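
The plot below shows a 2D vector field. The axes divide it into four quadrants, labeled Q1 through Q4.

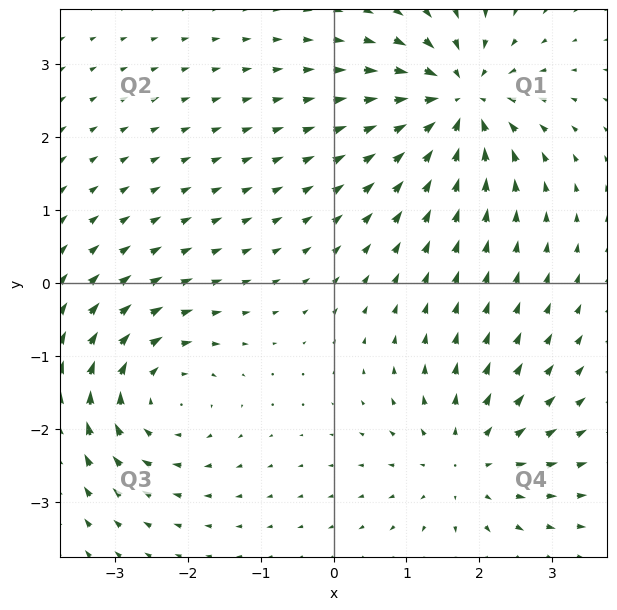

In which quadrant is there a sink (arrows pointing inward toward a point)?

Q1

The sink sits at approximately (1.7, 2.5), which lies in quadrant Q1. The divergence there is about -5, negative as expected for a sink.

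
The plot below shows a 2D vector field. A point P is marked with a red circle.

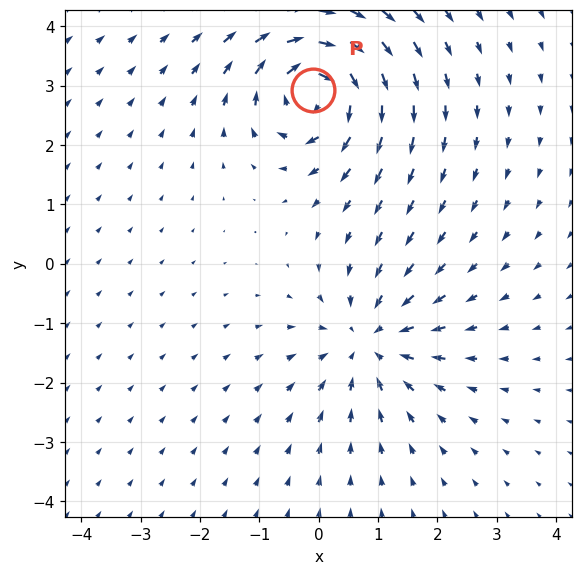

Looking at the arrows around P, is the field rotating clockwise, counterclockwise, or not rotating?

clockwise

Near P at (-0.1, 2.9) the arrows circulate clockwise. The curl (z-component) there is about -7; negative curl means clockwise rotation.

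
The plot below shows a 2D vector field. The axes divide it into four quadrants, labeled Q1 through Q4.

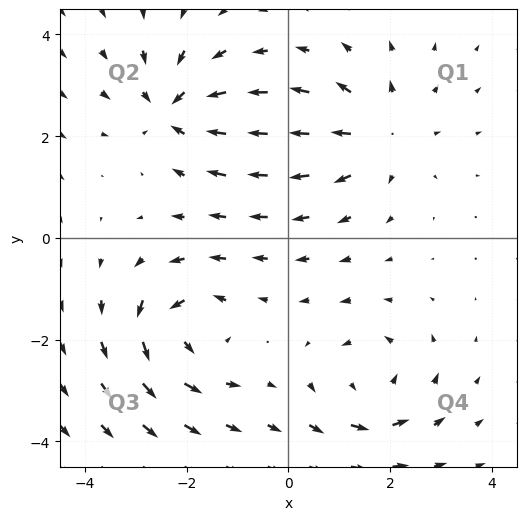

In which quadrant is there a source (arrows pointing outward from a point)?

The source sits at approximately (1.8, 2.0), which lies in quadrant Q1. The divergence there is about +3, positive as expected for a source.

Q1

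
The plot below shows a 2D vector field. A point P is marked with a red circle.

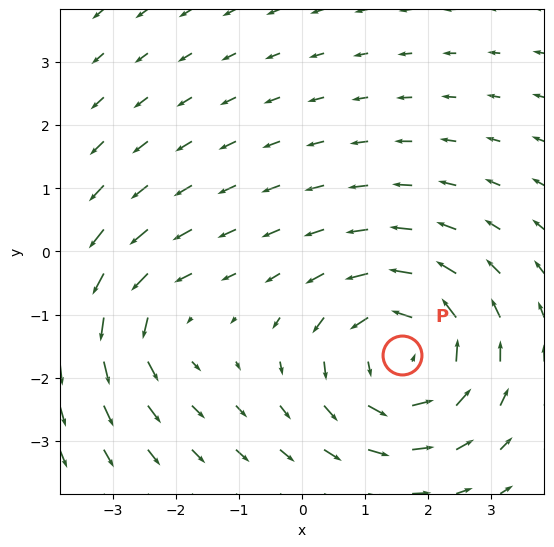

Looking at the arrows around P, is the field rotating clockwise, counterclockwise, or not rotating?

Near P at (1.6, -1.6) the arrows circulate counterclockwise. The curl (z-component) there is about +4; positive curl means counterclockwise rotation.

counterclockwise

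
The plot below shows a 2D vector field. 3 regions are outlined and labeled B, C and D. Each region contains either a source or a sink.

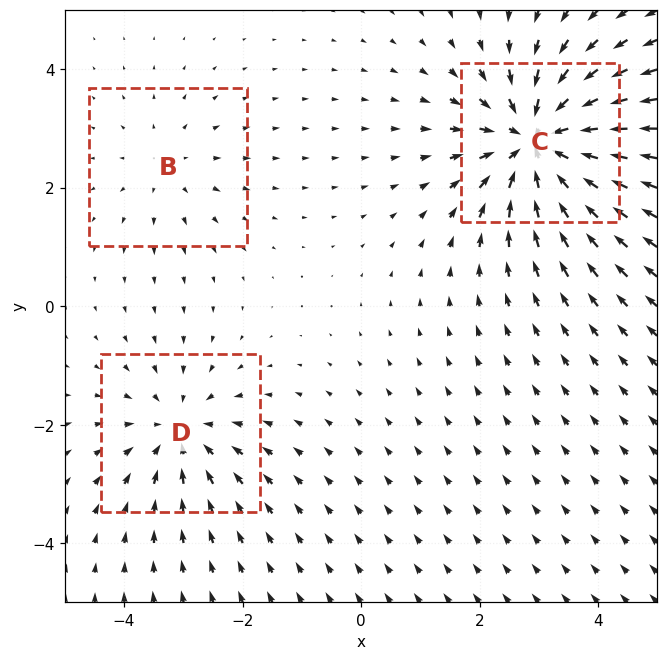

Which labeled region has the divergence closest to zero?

B

Divergence at each region's feature centre — B: about +2, C: about -5, D: about -3. Region B is closest to zero.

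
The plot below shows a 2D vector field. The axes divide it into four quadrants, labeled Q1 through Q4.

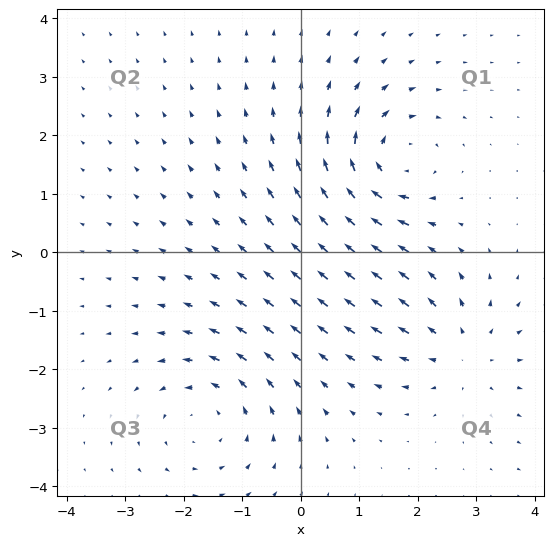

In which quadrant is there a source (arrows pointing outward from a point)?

The source sits at approximately (2.8, -1.7), which lies in quadrant Q4. The divergence there is about +3, positive as expected for a source.

Q4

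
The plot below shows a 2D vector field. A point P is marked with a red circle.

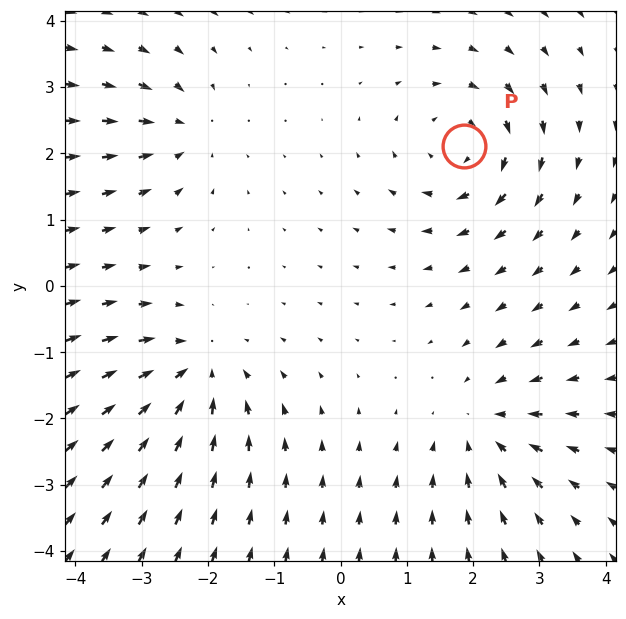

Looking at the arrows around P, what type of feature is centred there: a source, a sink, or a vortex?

vortex

At P (1.9, 2.1) the arrows circulate clockwise. Divergence ≈0, curl about -5 — near-zero divergence with nonzero curl is a vortex.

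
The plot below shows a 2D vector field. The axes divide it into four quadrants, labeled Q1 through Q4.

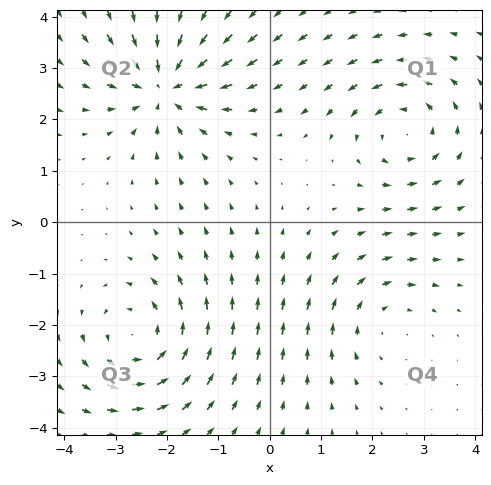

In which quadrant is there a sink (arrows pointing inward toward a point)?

Q2

The sink sits at approximately (-2.0, 2.7), which lies in quadrant Q2. The divergence there is about -6, negative as expected for a sink.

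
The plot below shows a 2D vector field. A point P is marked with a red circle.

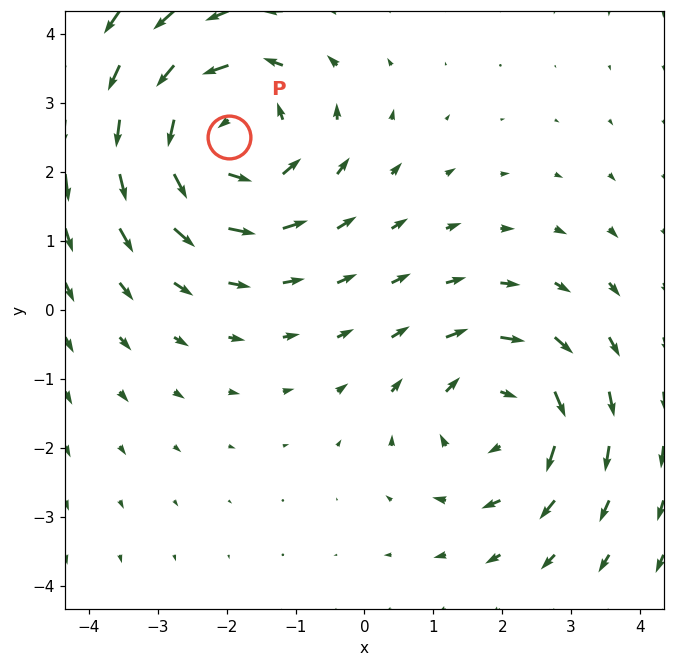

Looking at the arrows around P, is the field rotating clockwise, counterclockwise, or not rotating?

Near P at (-2.0, 2.5) the arrows circulate counterclockwise. The curl (z-component) there is about +4; positive curl means counterclockwise rotation.

counterclockwise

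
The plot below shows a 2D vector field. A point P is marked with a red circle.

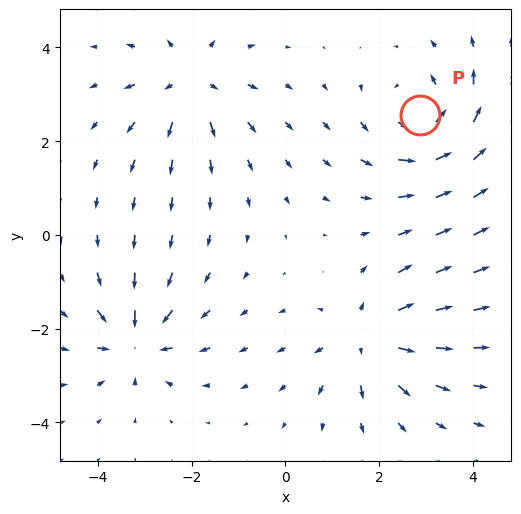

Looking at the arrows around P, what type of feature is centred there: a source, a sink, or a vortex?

At P (2.9, 2.6) the arrows circulate counterclockwise. Divergence ≈0, curl about +3 — near-zero divergence with nonzero curl is a vortex.

vortex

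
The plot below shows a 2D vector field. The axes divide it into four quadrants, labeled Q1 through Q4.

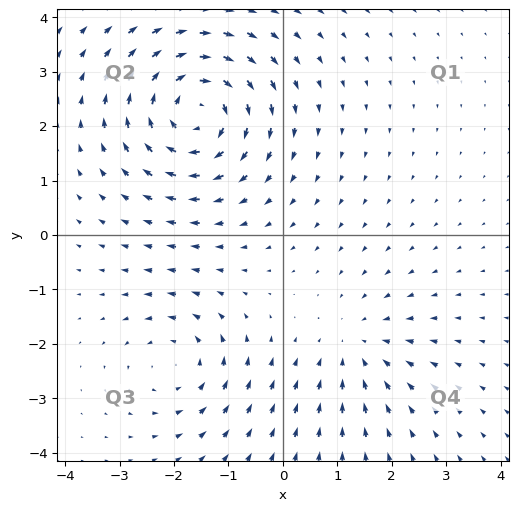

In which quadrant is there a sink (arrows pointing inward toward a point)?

The sink sits at approximately (1.4, -2.1), which lies in quadrant Q4. The divergence there is about -3, negative as expected for a sink.

Q4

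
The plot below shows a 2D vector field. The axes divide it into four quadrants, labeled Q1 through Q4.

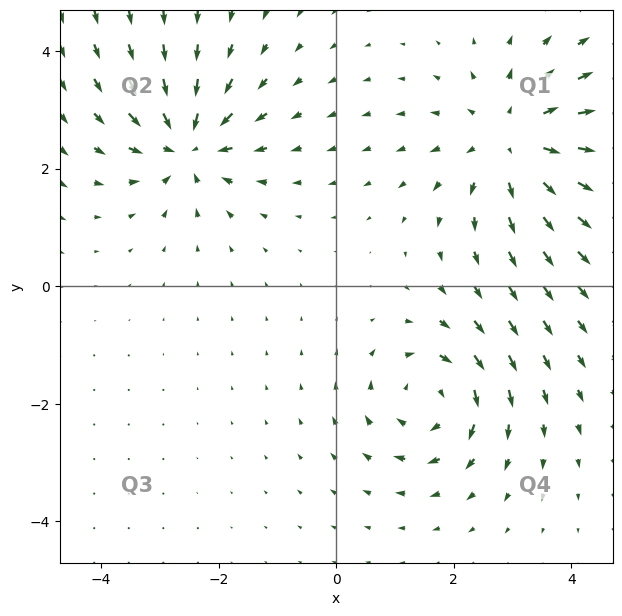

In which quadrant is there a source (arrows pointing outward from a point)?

Q1

The source sits at approximately (3.0, 2.5), which lies in quadrant Q1. The divergence there is about +3, positive as expected for a source.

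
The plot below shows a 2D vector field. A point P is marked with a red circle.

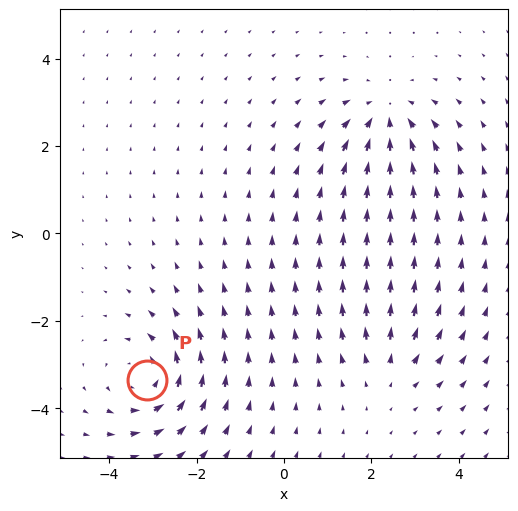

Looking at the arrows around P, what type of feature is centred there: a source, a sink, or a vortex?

At P (-3.1, -3.4) the arrows circulate counterclockwise. Divergence ≈0, curl about +5 — near-zero divergence with nonzero curl is a vortex.

vortex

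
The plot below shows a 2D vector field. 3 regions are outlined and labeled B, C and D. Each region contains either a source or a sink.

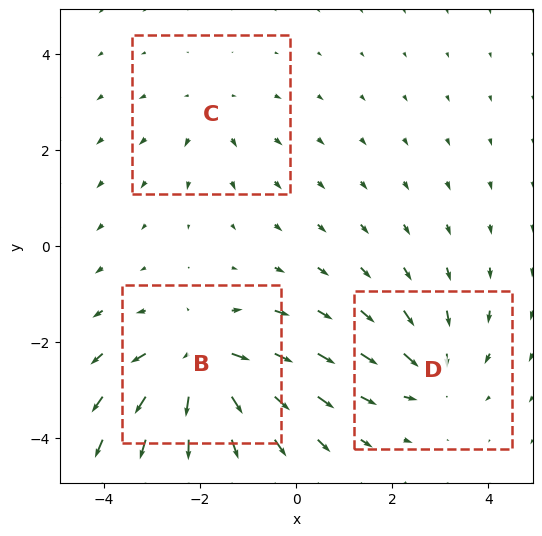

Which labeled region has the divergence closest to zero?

Divergence at each region's feature centre — B: about +5, C: about +2, D: about -3. Region C is closest to zero.

C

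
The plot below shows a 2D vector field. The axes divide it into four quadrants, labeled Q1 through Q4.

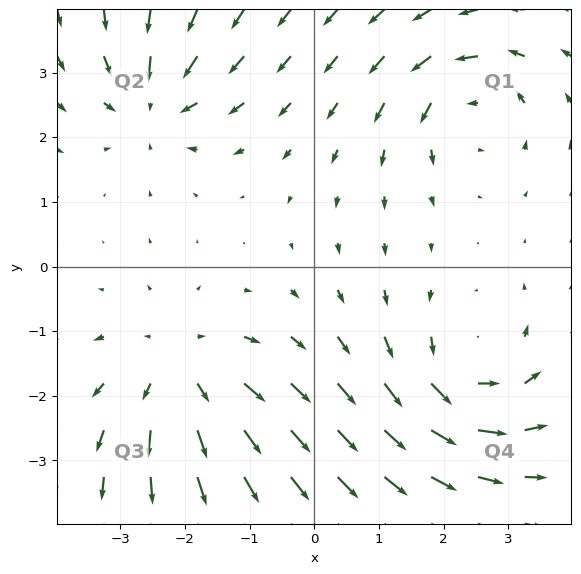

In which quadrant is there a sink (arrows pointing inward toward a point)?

Q2

The sink sits at approximately (-2.5, 2.6), which lies in quadrant Q2. The divergence there is about -4, negative as expected for a sink.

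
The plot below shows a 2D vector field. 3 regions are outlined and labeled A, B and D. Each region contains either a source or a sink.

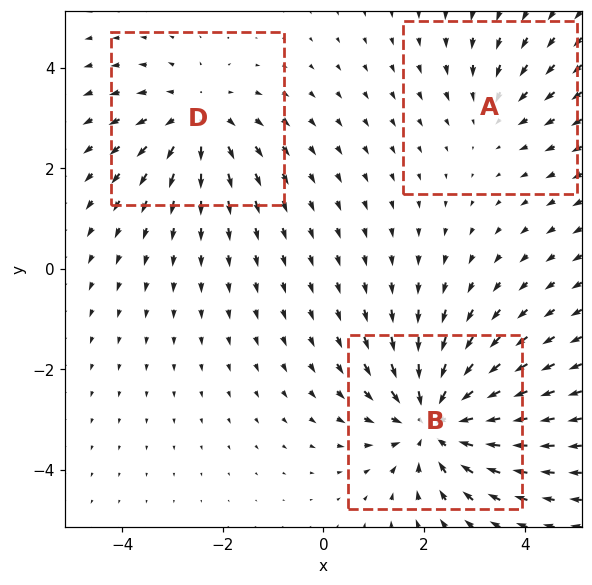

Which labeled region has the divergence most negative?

B

Divergence at each region's feature centre — A: about -2, B: about -4, D: about +3. Region B is most negative.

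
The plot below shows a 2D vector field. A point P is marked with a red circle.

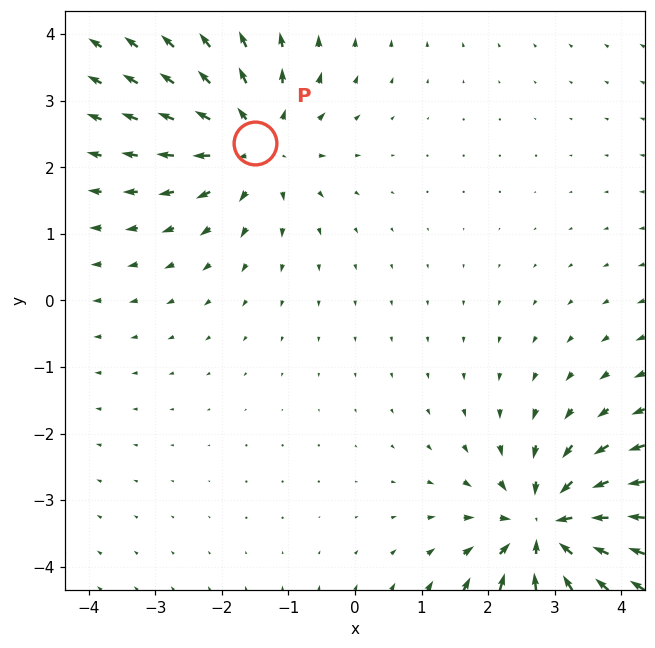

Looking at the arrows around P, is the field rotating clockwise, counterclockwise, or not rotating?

Near P at (-1.5, 2.4) the arrows show no circulation. The curl there is ≈0.

not rotating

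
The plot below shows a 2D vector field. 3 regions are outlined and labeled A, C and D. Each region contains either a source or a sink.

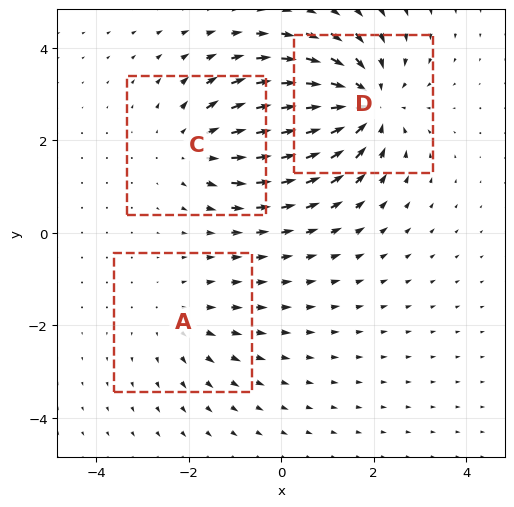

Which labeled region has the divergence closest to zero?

A

Divergence at each region's feature centre — A: about +2, C: about +3, D: about -4. Region A is closest to zero.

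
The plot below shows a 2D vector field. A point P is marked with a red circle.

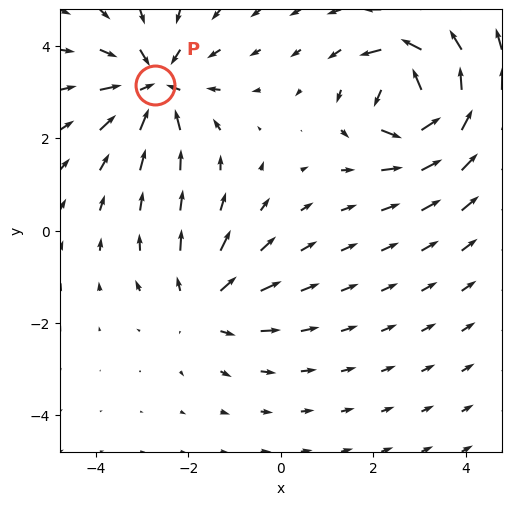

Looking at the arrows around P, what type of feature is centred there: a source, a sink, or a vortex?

At P (-2.7, 3.1) the arrows converge inward. Divergence about -5, curl ≈0 — negative divergence with near-zero curl is a sink.

sink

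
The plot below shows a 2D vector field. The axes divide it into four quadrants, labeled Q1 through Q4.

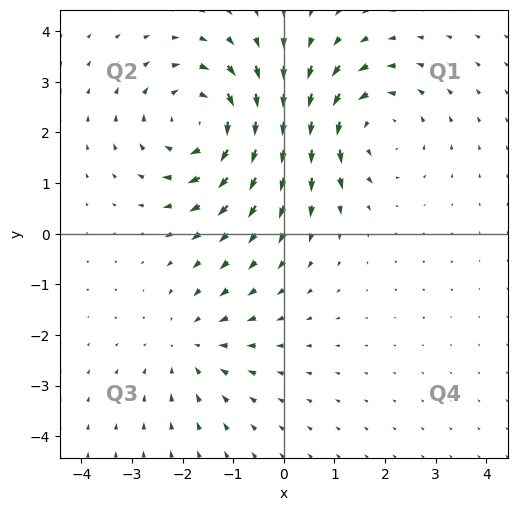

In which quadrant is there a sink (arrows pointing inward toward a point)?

The sink sits at approximately (-1.8, -2.2), which lies in quadrant Q3. The divergence there is about -2, negative as expected for a sink.

Q3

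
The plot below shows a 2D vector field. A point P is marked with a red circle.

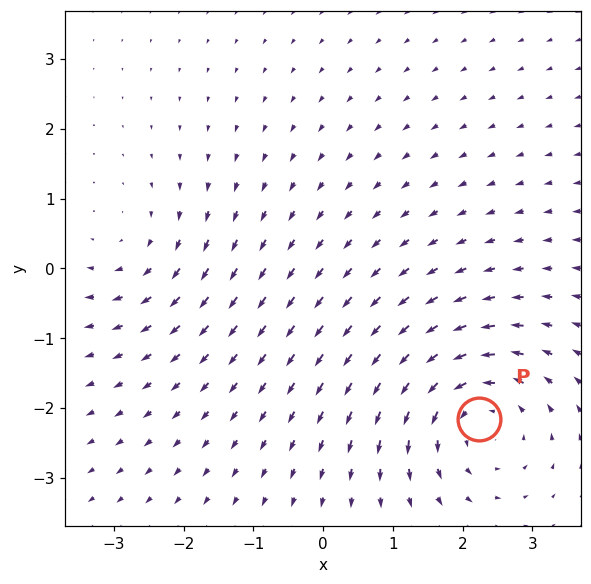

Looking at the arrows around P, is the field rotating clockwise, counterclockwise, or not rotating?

Near P at (2.2, -2.2) the arrows circulate counterclockwise. The curl (z-component) there is about +5; positive curl means counterclockwise rotation.

counterclockwise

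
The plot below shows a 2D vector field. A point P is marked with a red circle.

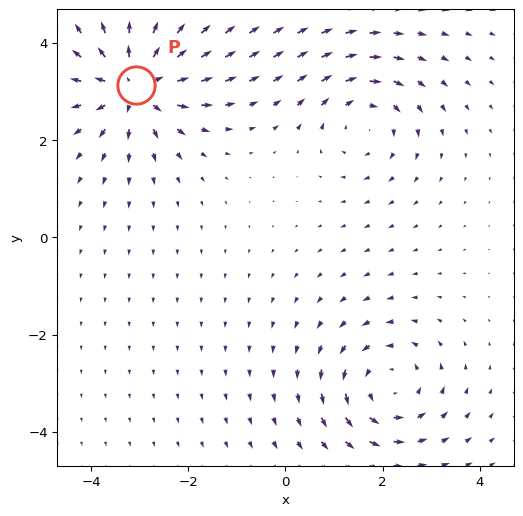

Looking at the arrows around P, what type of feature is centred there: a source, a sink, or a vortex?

source

At P (-3.1, 3.1) the arrows spread outward. Divergence about +6, curl ≈0 — positive divergence with near-zero curl is a source.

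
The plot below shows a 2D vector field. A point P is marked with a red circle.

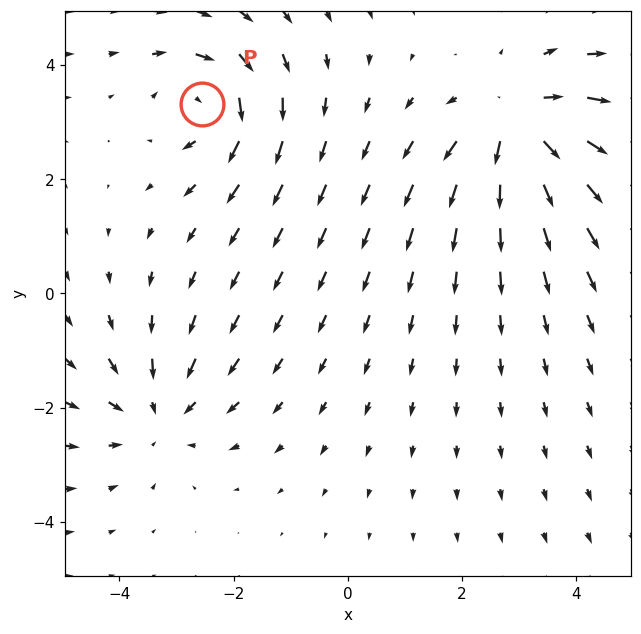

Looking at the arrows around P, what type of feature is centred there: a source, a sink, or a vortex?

vortex

At P (-2.5, 3.3) the arrows circulate clockwise. Divergence ≈0, curl about -4 — near-zero divergence with nonzero curl is a vortex.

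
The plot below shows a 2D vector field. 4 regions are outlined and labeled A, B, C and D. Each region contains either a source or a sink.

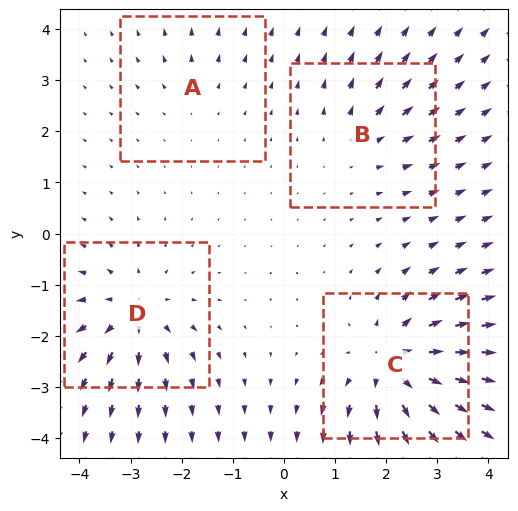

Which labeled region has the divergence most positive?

Divergence at each region's feature centre — A: about +2, B: about +3, C: about +8, D: about +6. Region C is most positive.

C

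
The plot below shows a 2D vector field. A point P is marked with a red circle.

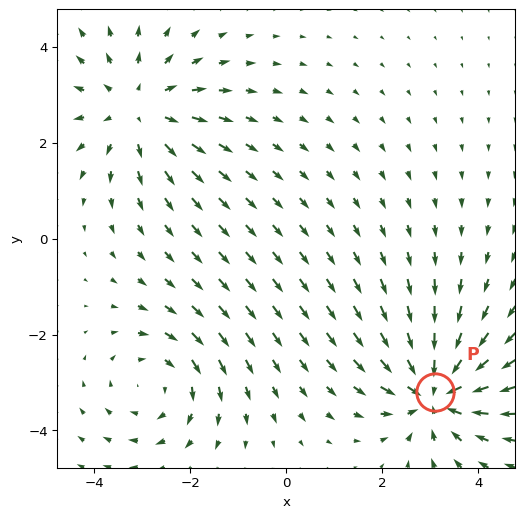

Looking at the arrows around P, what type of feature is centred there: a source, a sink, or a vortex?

At P (3.1, -3.2) the arrows converge inward. Divergence about -4, curl ≈0 — negative divergence with near-zero curl is a sink.

sink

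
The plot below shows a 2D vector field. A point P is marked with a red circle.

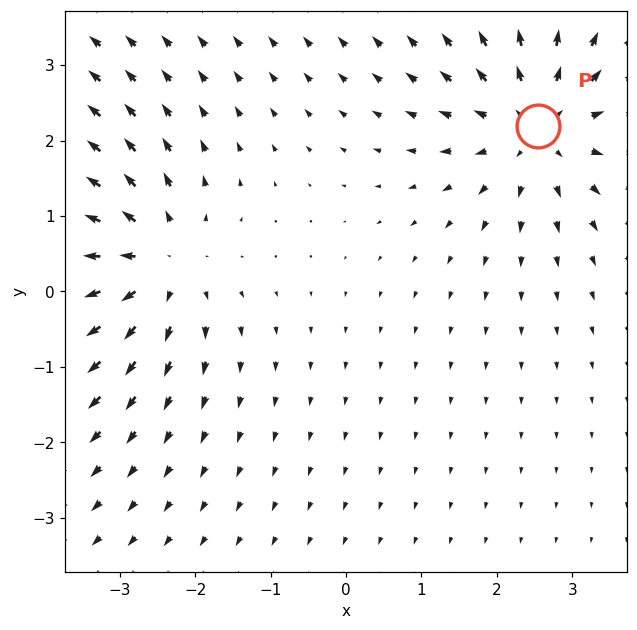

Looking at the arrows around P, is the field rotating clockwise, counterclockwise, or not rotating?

Near P at (2.5, 2.2) the arrows show no circulation. The curl there is ≈0.

not rotating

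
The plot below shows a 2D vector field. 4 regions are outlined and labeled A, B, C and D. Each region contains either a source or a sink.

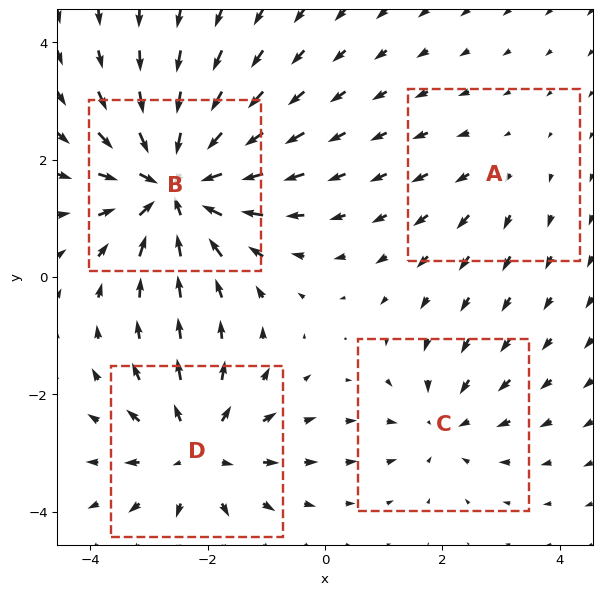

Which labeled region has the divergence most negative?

B

Divergence at each region's feature centre — A: about +2, B: about -7, C: about -3, D: about +5. Region B is most negative.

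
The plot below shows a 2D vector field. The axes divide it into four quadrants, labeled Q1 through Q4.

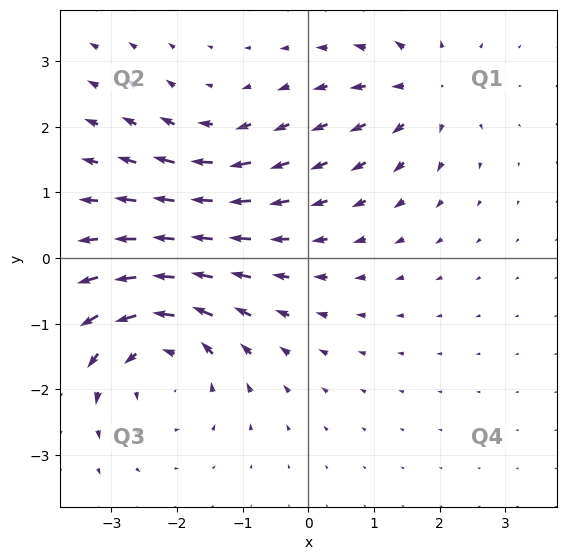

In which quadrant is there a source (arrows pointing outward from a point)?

The source sits at approximately (1.8, 2.6), which lies in quadrant Q1. The divergence there is about +3, positive as expected for a source.

Q1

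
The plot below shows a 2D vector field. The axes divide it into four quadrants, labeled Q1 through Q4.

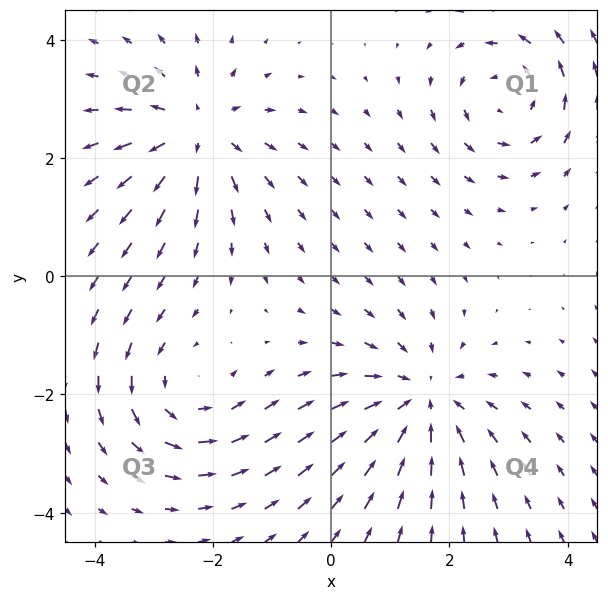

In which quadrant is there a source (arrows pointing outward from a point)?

Q2

The source sits at approximately (-2.3, 2.4), which lies in quadrant Q2. The divergence there is about +5, positive as expected for a source.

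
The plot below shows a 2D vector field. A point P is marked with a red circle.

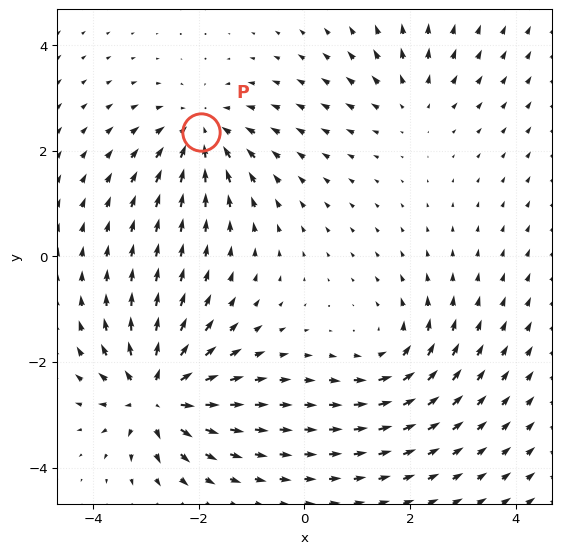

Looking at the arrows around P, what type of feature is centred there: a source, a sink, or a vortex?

sink

At P (-2.0, 2.4) the arrows converge inward. Divergence about -4, curl ≈0 — negative divergence with near-zero curl is a sink.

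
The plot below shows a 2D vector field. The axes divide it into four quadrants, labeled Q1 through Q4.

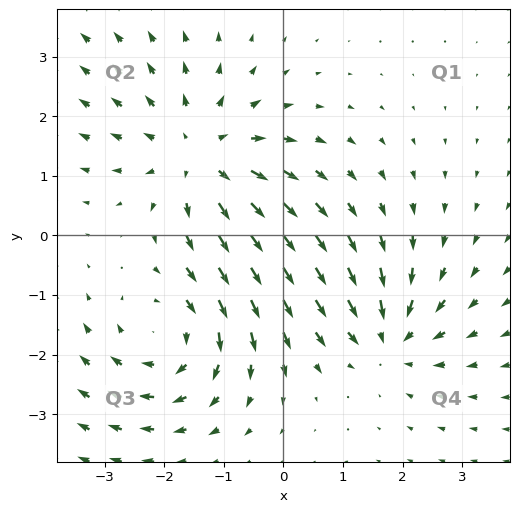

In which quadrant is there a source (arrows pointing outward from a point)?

The source sits at approximately (-1.4, 1.3), which lies in quadrant Q2. The divergence there is about +4, positive as expected for a source.

Q2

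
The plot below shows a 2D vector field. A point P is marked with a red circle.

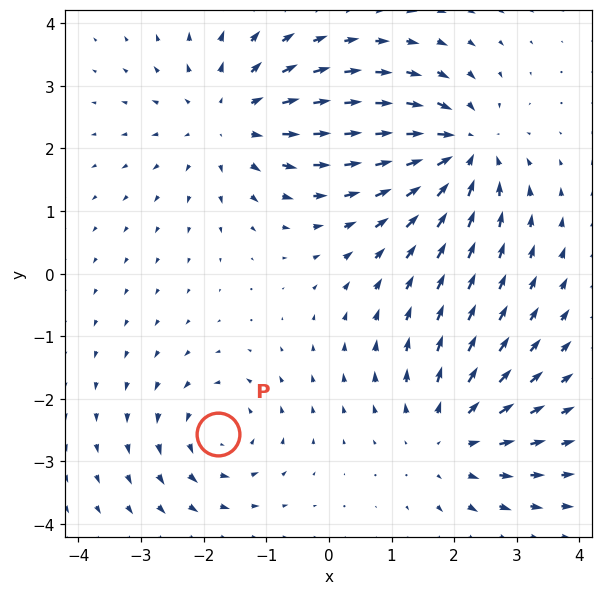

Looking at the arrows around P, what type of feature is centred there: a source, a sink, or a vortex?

At P (-1.8, -2.6) the arrows circulate counterclockwise. Divergence ≈0, curl about +4 — near-zero divergence with nonzero curl is a vortex.

vortex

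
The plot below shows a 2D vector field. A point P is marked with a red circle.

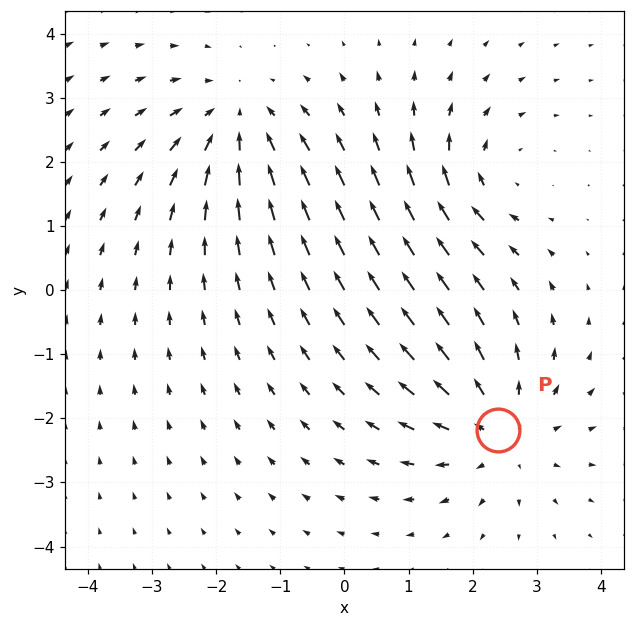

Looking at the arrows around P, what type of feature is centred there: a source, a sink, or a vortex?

source

At P (2.4, -2.2) the arrows spread outward. Divergence about +4, curl ≈0 — positive divergence with near-zero curl is a source.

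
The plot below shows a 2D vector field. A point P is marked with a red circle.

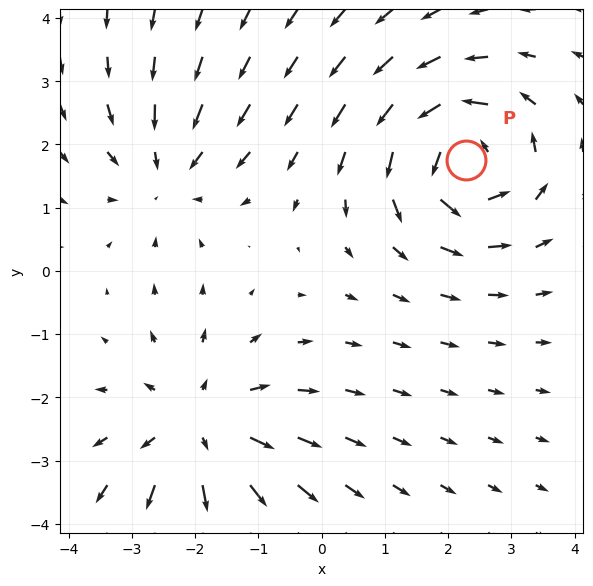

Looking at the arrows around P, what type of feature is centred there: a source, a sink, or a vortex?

vortex

At P (2.3, 1.8) the arrows circulate counterclockwise. Divergence ≈0, curl about +6 — near-zero divergence with nonzero curl is a vortex.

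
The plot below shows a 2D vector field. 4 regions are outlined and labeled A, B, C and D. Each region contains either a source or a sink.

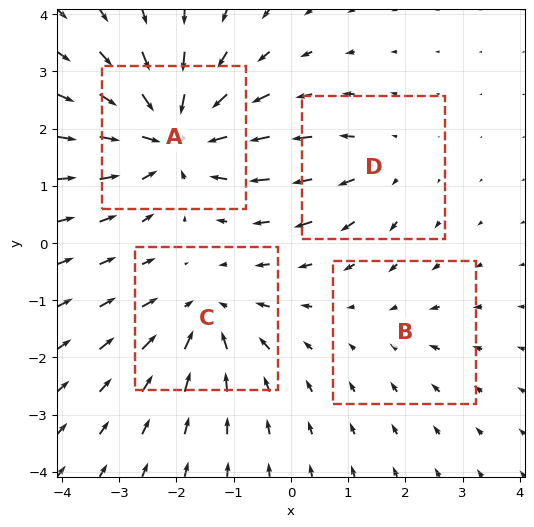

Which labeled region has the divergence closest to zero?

Divergence at each region's feature centre — A: about -7, B: about -2, C: about -4, D: about +3. Region B is closest to zero.

B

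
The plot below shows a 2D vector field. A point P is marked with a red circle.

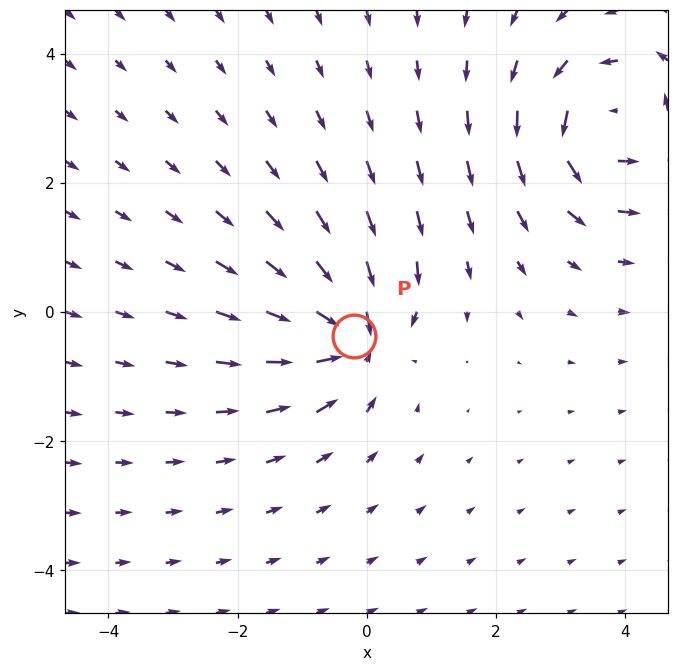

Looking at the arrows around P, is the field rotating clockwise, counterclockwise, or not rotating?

not rotating

Near P at (-0.2, -0.4) the arrows show no circulation. The curl there is ≈0.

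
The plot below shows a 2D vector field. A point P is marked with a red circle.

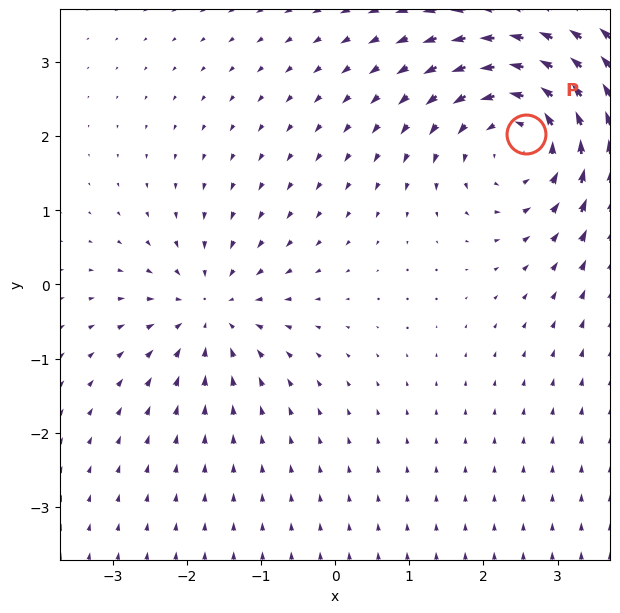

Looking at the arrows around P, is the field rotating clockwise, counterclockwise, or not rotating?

Near P at (2.6, 2.0) the arrows circulate counterclockwise. The curl (z-component) there is about +4; positive curl means counterclockwise rotation.

counterclockwise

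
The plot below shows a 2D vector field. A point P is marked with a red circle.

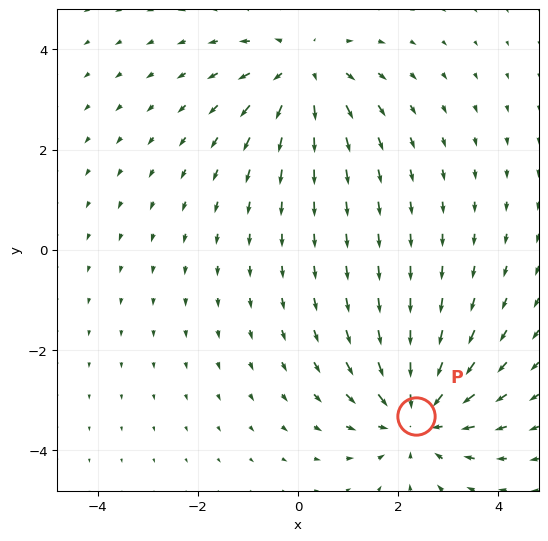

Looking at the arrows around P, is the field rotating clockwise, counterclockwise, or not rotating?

Near P at (2.4, -3.3) the arrows show no circulation. The curl there is ≈0.

not rotating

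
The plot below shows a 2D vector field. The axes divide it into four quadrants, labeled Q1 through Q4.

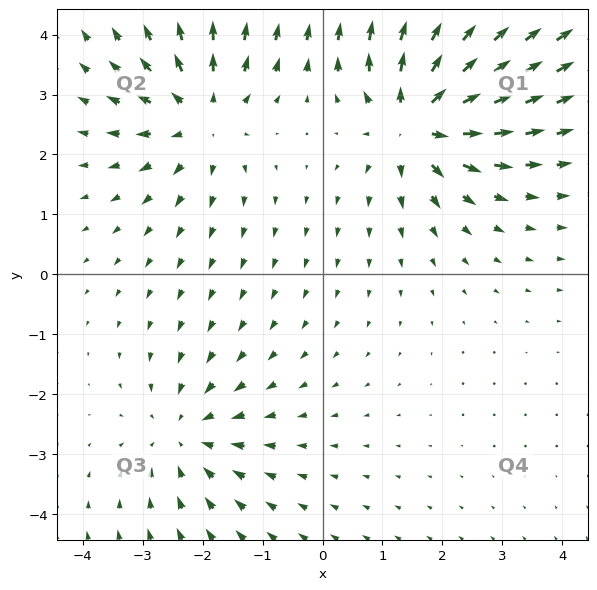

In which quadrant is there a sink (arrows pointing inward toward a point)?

Q3

The sink sits at approximately (-2.3, -2.7), which lies in quadrant Q3. The divergence there is about -3, negative as expected for a sink.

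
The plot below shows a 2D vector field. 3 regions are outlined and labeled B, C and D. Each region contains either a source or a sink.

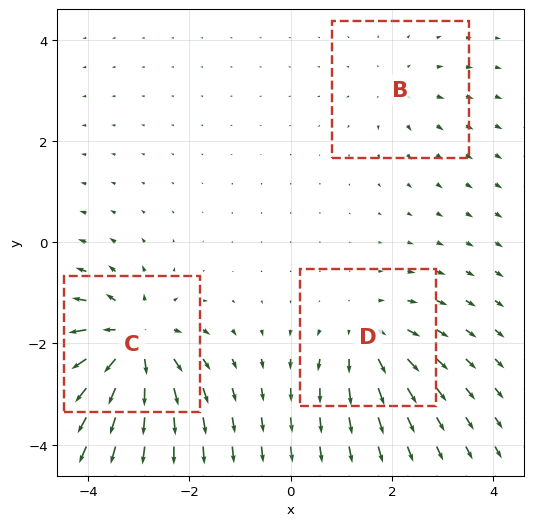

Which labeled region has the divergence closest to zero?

B

Divergence at each region's feature centre — B: about +2, C: about +6, D: about +3. Region B is closest to zero.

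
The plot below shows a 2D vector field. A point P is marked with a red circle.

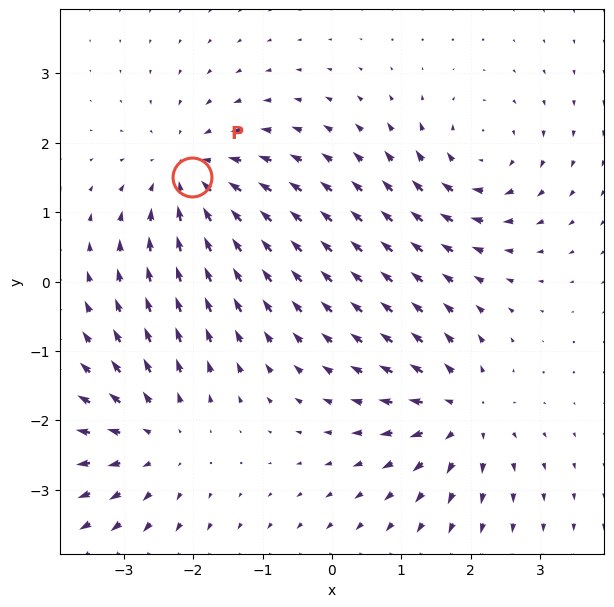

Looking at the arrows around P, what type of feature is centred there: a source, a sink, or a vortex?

At P (-2.0, 1.5) the arrows converge inward. Divergence about -4, curl ≈0 — negative divergence with near-zero curl is a sink.

sink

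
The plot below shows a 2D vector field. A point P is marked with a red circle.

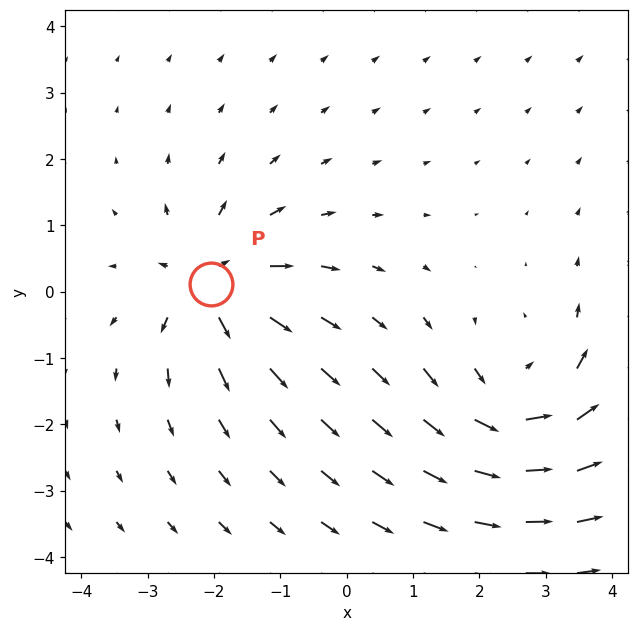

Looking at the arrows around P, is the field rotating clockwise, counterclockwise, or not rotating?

Near P at (-2.0, 0.1) the arrows show no circulation. The curl there is ≈0.

not rotating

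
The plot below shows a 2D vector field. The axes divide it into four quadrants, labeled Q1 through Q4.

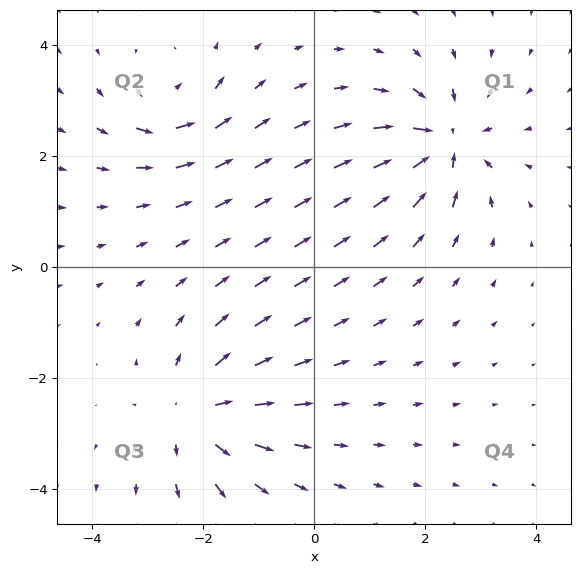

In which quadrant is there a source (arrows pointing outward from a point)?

The source sits at approximately (-2.1, -2.7), which lies in quadrant Q3. The divergence there is about +5, positive as expected for a source.

Q3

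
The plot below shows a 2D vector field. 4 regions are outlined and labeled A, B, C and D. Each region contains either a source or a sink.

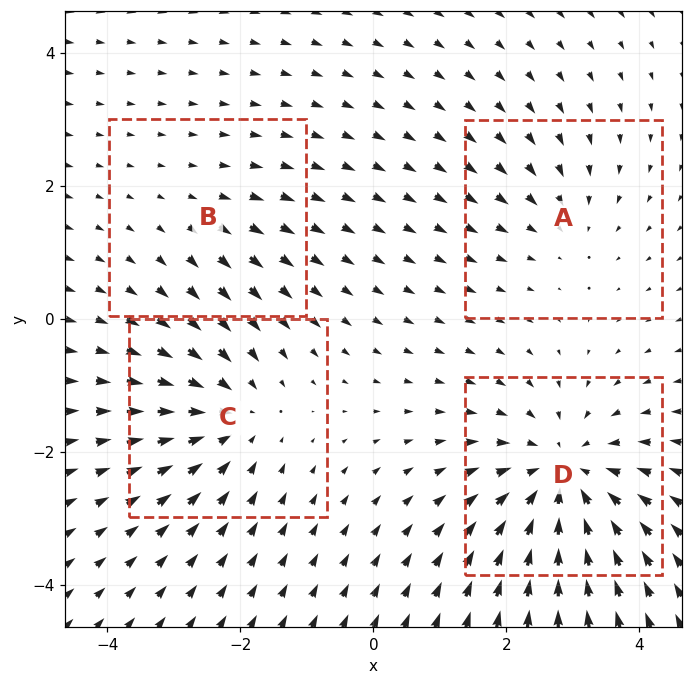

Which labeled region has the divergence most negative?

Divergence at each region's feature centre — A: about -3, B: about +2, C: about -4, D: about -6. Region D is most negative.

D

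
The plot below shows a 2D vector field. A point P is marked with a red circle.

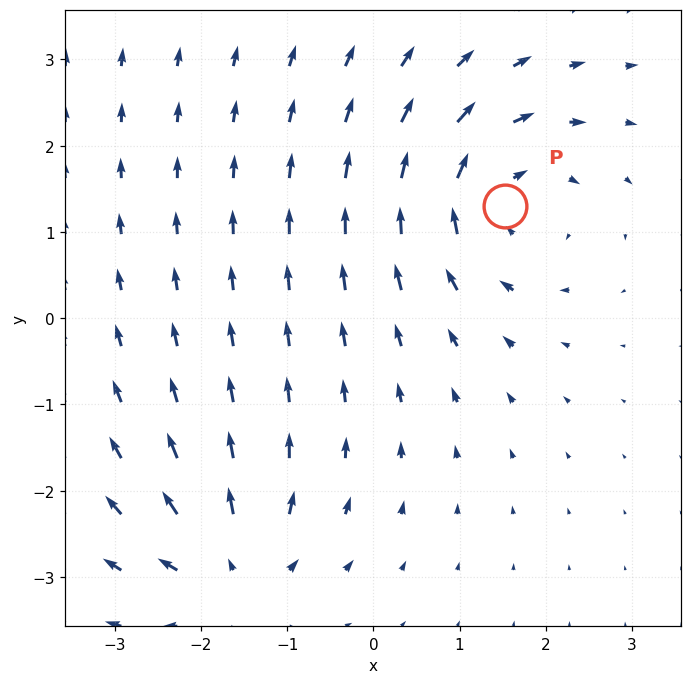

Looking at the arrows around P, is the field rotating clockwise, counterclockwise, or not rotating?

Near P at (1.5, 1.3) the arrows circulate clockwise. The curl (z-component) there is about -5; negative curl means clockwise rotation.

clockwise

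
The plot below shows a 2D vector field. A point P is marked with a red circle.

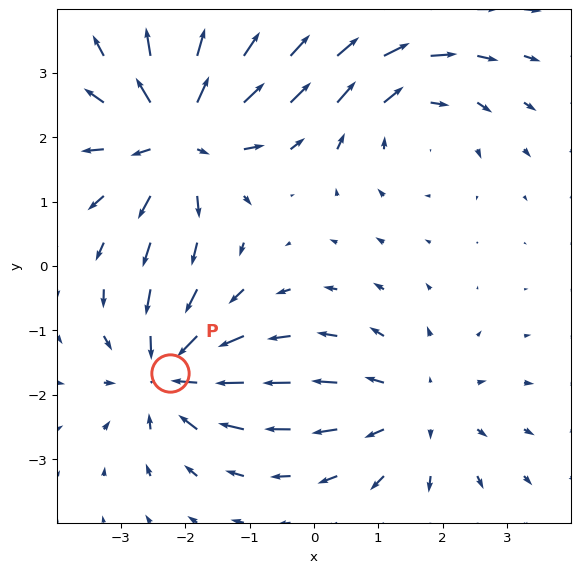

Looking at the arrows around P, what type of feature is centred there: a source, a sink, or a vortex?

At P (-2.2, -1.7) the arrows converge inward. Divergence about -5, curl ≈0 — negative divergence with near-zero curl is a sink.

sink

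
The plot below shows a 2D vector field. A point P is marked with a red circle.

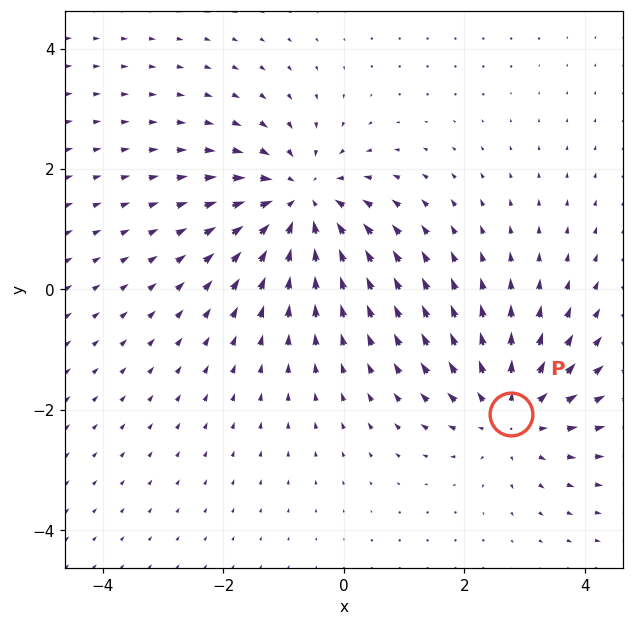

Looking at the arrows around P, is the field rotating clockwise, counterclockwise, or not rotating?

not rotating

Near P at (2.8, -2.1) the arrows show no circulation. The curl there is ≈0.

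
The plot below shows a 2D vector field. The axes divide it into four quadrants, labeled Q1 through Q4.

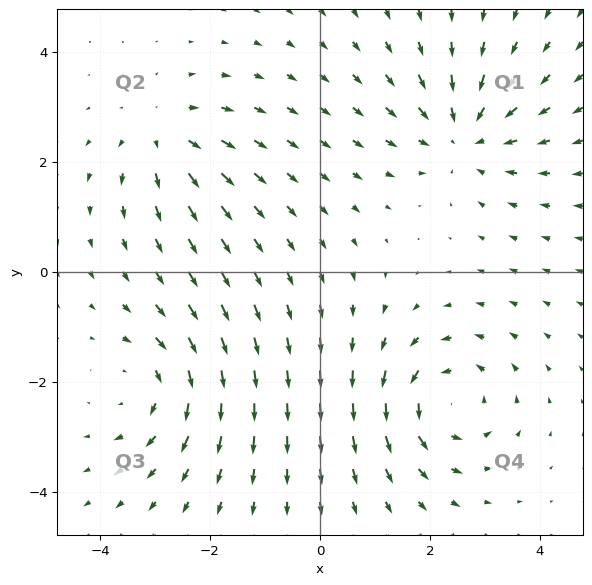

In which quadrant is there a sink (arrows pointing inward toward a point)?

The sink sits at approximately (2.6, 2.5), which lies in quadrant Q1. The divergence there is about -3, negative as expected for a sink.

Q1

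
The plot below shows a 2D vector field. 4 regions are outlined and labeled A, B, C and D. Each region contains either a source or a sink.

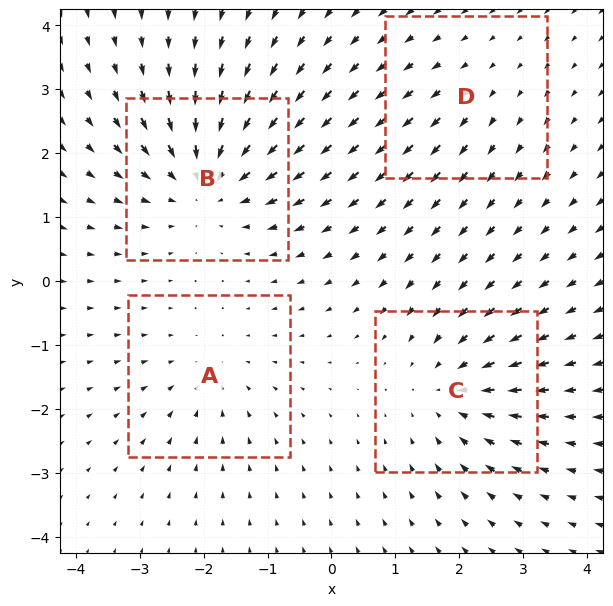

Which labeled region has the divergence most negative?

Divergence at each region's feature centre — A: about -3, B: about -6, C: about -4, D: about +2. Region B is most negative.

B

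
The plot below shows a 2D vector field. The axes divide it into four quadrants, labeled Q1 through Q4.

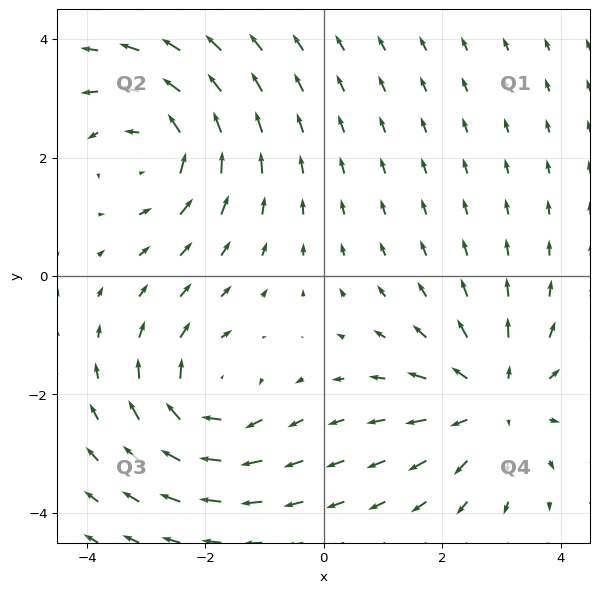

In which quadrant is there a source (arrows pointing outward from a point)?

Q4

The source sits at approximately (2.9, -2.1), which lies in quadrant Q4. The divergence there is about +4, positive as expected for a source.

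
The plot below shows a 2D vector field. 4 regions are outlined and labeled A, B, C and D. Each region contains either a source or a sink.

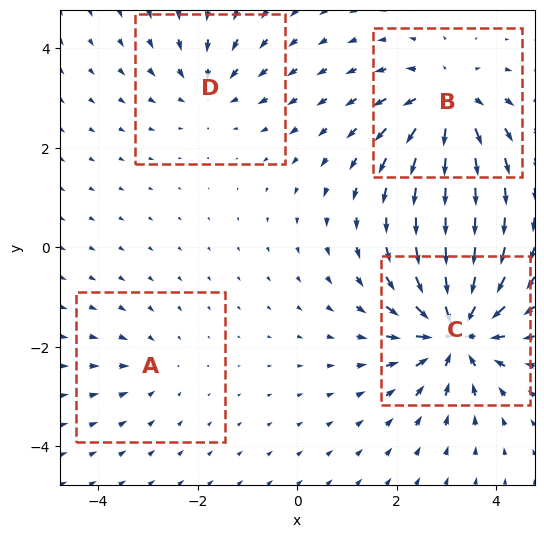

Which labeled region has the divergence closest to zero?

A

Divergence at each region's feature centre — A: about -2, B: about +6, C: about -8, D: about -4. Region A is closest to zero.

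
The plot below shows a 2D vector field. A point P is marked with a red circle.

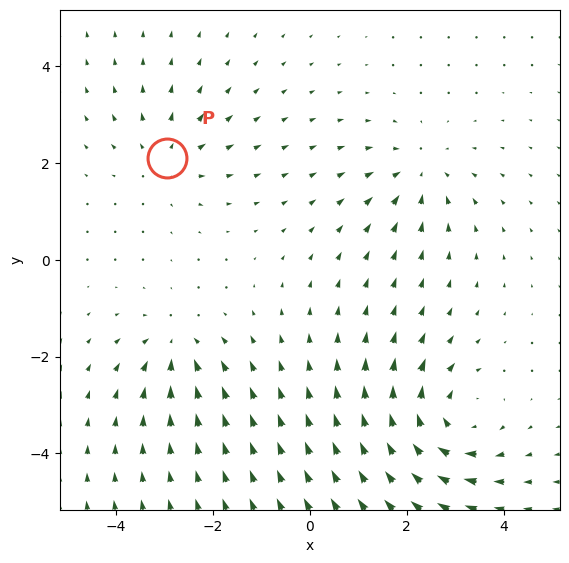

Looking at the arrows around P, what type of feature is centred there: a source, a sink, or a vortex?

source

At P (-3.0, 2.1) the arrows spread outward. Divergence about +3, curl ≈0 — positive divergence with near-zero curl is a source.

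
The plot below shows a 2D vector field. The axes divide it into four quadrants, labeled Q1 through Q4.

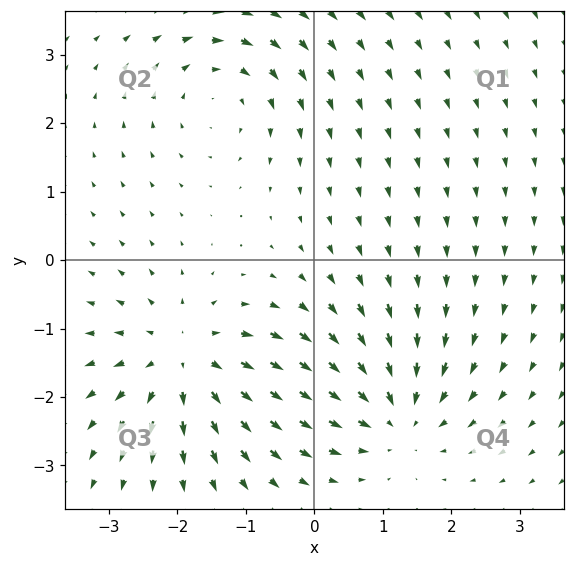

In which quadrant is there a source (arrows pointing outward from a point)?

Q3

The source sits at approximately (-1.9, -1.5), which lies in quadrant Q3. The divergence there is about +5, positive as expected for a source.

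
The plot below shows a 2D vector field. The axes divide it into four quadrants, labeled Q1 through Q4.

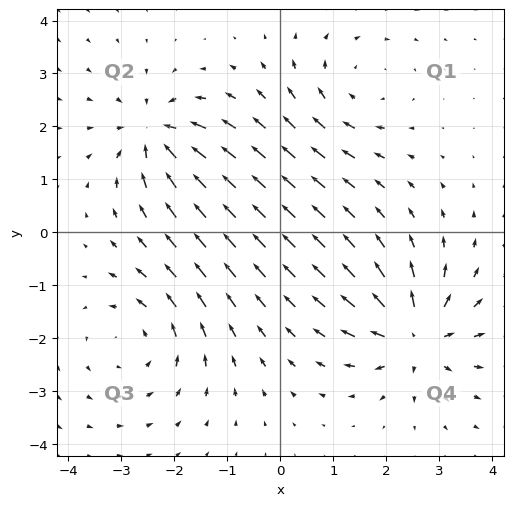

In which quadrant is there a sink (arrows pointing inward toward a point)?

The sink sits at approximately (-2.3, 1.8), which lies in quadrant Q2. The divergence there is about -6, negative as expected for a sink.

Q2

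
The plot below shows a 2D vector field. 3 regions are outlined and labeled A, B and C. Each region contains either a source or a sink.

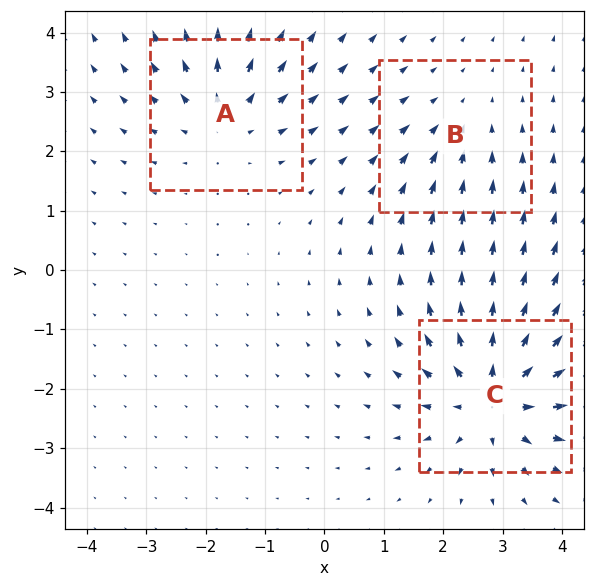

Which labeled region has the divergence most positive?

Divergence at each region's feature centre — A: about +3, B: about -2, C: about +5. Region C is most positive.

C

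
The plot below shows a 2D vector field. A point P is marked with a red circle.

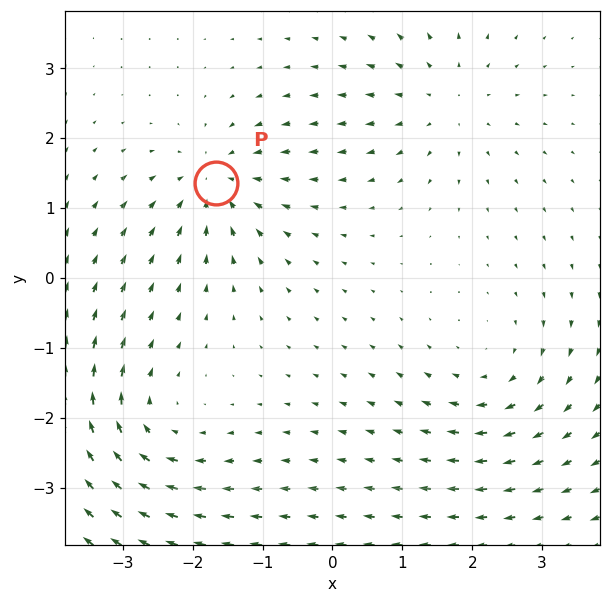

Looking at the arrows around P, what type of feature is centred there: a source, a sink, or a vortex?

sink

At P (-1.7, 1.4) the arrows converge inward. Divergence about -5, curl ≈0 — negative divergence with near-zero curl is a sink.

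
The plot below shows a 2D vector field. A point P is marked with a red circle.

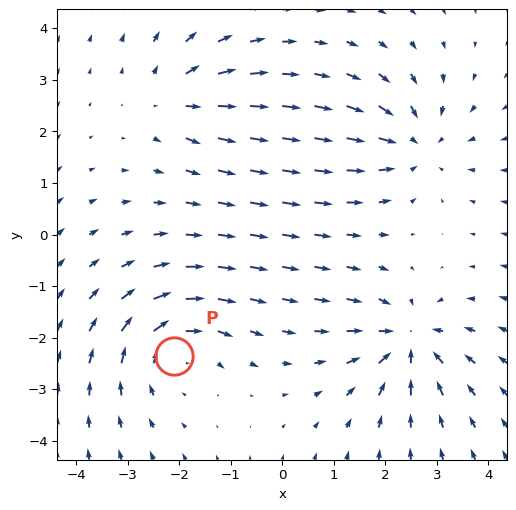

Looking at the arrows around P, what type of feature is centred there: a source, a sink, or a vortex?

At P (-2.1, -2.4) the arrows circulate clockwise. Divergence ≈0, curl about -4 — near-zero divergence with nonzero curl is a vortex.

vortex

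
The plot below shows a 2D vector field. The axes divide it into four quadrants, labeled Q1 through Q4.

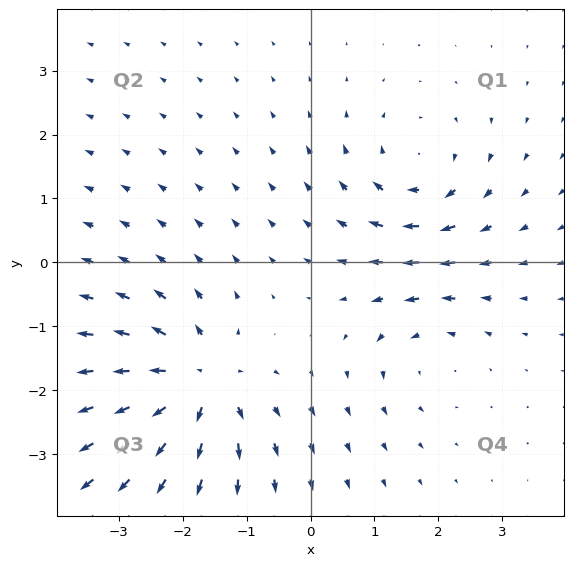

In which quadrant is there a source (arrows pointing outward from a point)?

Q3

The source sits at approximately (-1.8, -1.9), which lies in quadrant Q3. The divergence there is about +6, positive as expected for a source.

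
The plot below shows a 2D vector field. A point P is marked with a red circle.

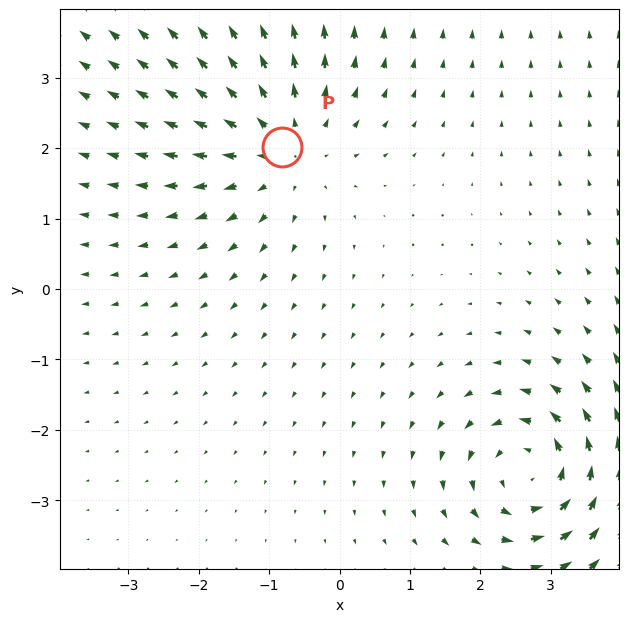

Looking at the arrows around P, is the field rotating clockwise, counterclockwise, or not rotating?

not rotating

Near P at (-0.8, 2.0) the arrows show no circulation. The curl there is ≈0.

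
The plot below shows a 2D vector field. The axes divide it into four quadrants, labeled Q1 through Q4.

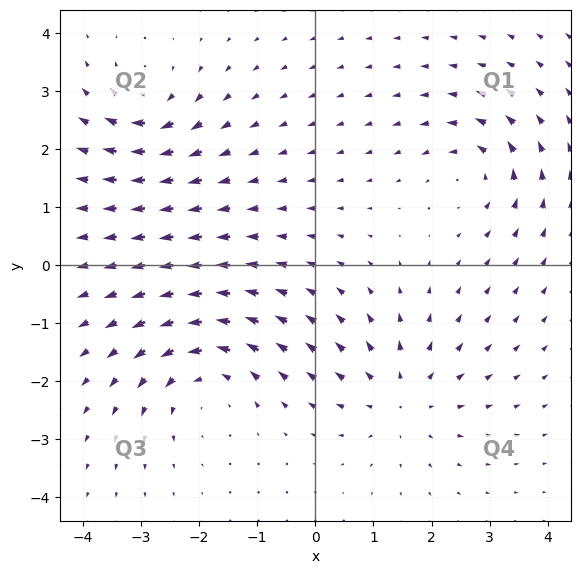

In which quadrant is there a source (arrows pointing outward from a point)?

Q4

The source sits at approximately (1.5, -2.3), which lies in quadrant Q4. The divergence there is about +4, positive as expected for a source.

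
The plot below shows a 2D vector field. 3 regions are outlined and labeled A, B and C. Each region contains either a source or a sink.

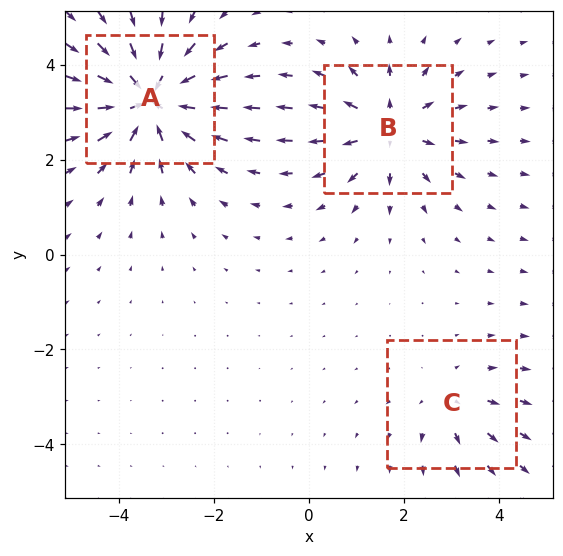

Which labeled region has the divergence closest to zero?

Divergence at each region's feature centre — A: about -5, B: about +4, C: about +2. Region C is closest to zero.

C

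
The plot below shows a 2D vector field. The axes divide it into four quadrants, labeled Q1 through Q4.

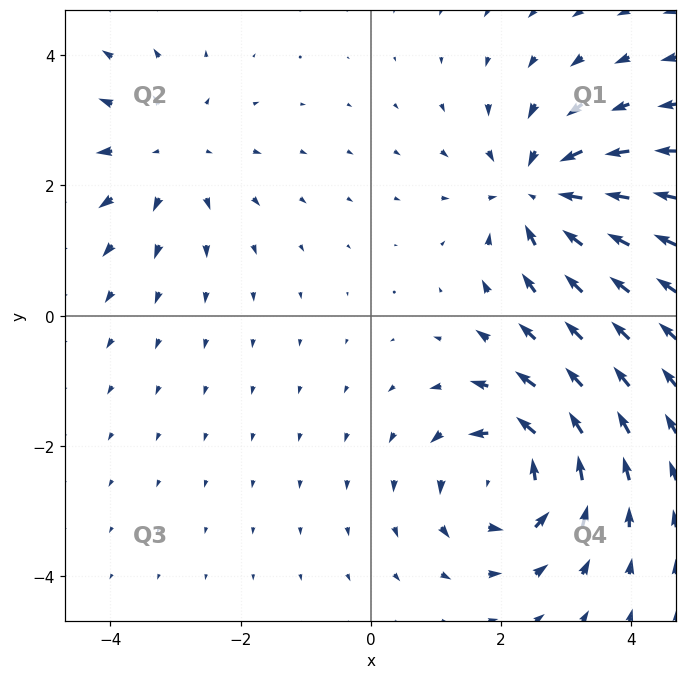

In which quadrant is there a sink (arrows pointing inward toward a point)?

Q1

The sink sits at approximately (2.6, 1.9), which lies in quadrant Q1. The divergence there is about -5, negative as expected for a sink.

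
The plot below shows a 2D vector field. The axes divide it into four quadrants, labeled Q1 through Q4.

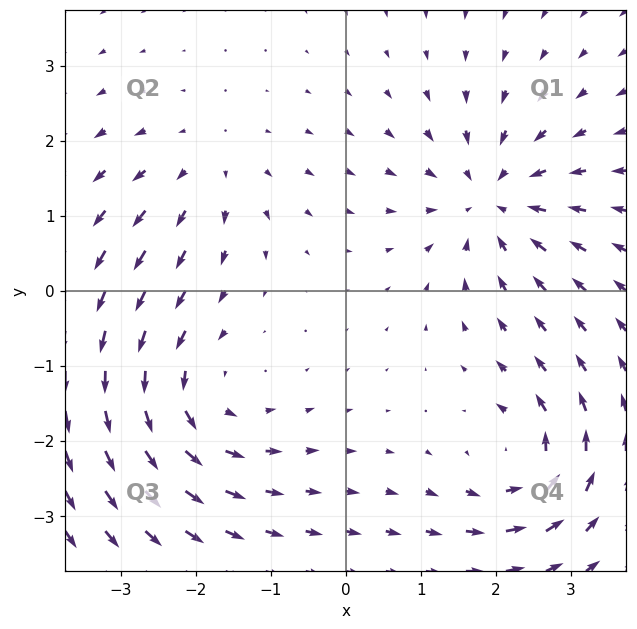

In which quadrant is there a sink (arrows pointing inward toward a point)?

Q1

The sink sits at approximately (2.0, 1.2), which lies in quadrant Q1. The divergence there is about -5, negative as expected for a sink.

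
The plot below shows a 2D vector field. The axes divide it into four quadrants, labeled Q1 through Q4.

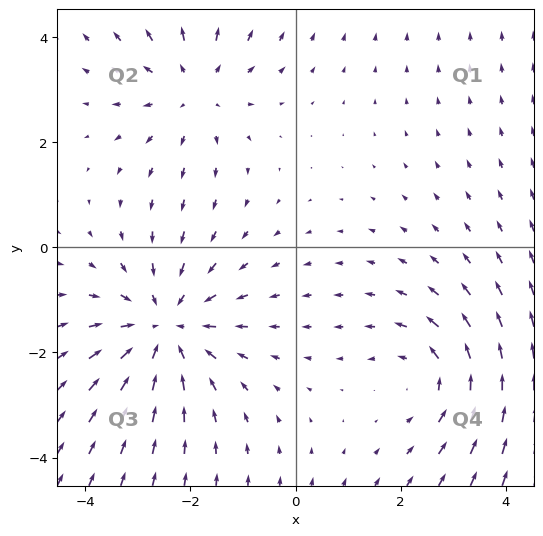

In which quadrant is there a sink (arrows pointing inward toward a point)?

The sink sits at approximately (-2.5, -1.5), which lies in quadrant Q3. The divergence there is about -3, negative as expected for a sink.

Q3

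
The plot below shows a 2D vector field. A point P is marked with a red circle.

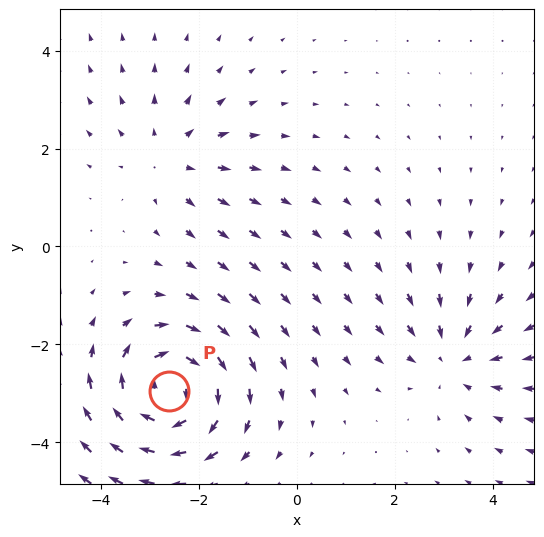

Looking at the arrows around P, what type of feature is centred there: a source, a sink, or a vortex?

At P (-2.6, -3.0) the arrows circulate clockwise. Divergence ≈0, curl about -5 — near-zero divergence with nonzero curl is a vortex.

vortex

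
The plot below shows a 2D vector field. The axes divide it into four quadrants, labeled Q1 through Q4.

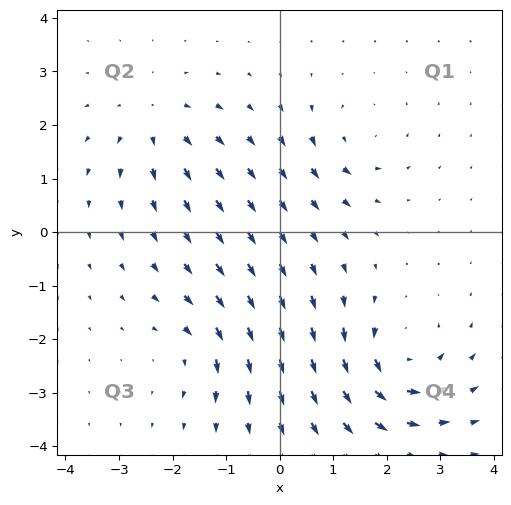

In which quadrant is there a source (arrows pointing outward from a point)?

Q2

The source sits at approximately (-2.3, 2.1), which lies in quadrant Q2. The divergence there is about +4, positive as expected for a source.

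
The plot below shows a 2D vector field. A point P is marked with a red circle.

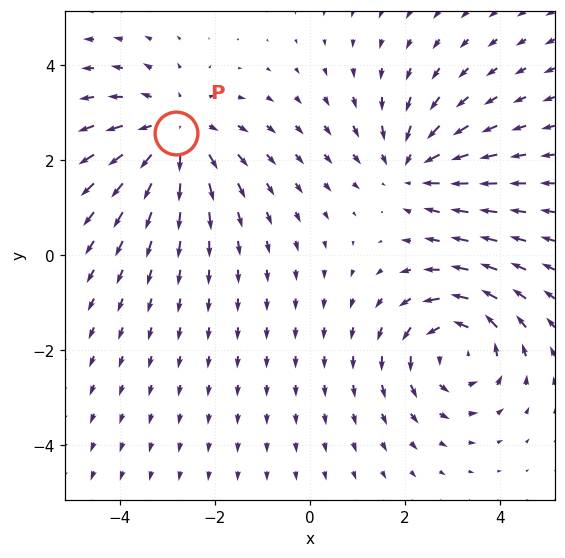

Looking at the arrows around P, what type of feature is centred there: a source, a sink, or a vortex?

source

At P (-2.8, 2.6) the arrows spread outward. Divergence about +3, curl ≈0 — positive divergence with near-zero curl is a source.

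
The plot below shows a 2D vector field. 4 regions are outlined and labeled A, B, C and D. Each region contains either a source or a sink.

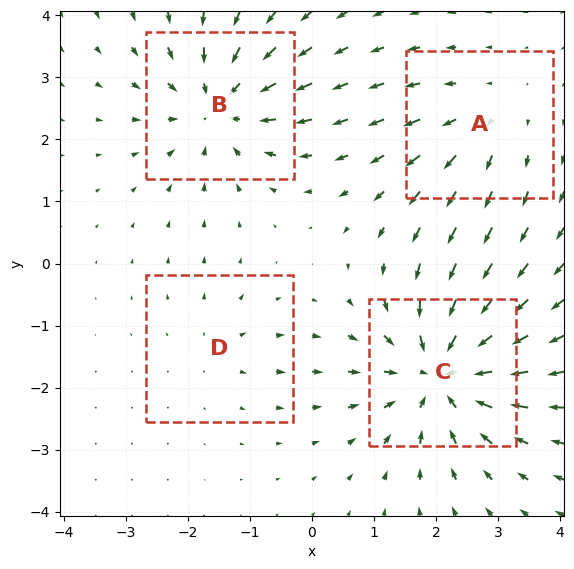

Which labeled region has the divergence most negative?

C

Divergence at each region's feature centre — A: about +3, B: about -5, C: about -7, D: about +2. Region C is most negative.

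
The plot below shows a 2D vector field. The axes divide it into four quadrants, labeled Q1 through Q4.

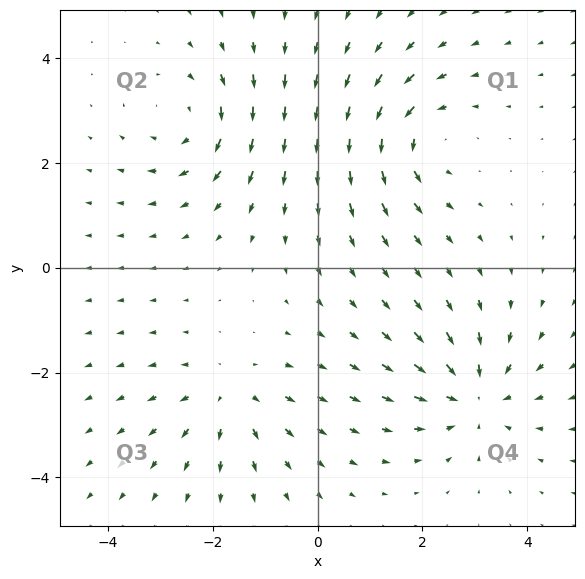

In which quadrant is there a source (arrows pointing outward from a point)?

The source sits at approximately (-1.7, -2.5), which lies in quadrant Q3. The divergence there is about +4, positive as expected for a source.

Q3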